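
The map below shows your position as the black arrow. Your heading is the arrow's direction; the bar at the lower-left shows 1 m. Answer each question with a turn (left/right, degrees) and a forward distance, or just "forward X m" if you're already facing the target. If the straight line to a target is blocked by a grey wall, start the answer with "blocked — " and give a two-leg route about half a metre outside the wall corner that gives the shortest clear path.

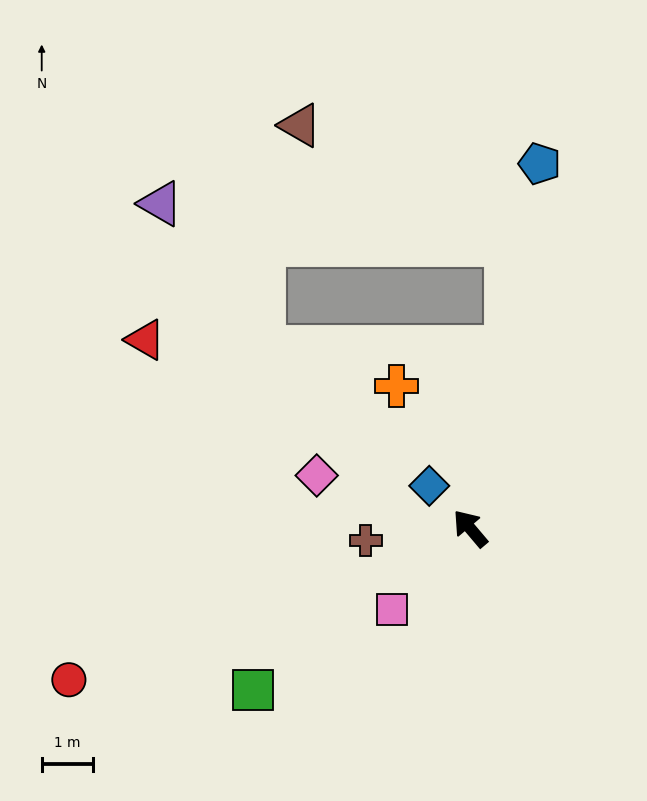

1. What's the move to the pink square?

turn left 96°, forward 2.2 m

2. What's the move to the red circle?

turn left 70°, forward 8.4 m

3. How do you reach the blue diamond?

turn left 4°, forward 1.2 m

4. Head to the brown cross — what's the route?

turn left 56°, forward 2.0 m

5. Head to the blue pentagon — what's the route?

turn right 51°, forward 7.2 m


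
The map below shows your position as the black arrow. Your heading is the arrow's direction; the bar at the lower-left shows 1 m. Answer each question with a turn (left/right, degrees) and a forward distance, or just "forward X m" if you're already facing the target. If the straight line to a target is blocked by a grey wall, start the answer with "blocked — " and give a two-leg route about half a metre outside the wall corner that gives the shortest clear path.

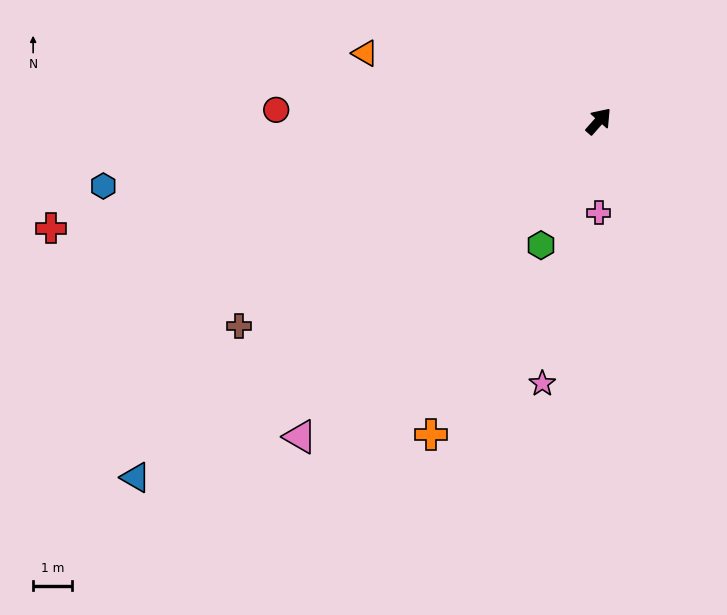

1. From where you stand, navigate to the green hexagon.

turn right 163°, forward 3.5 m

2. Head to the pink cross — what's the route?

turn right 139°, forward 2.3 m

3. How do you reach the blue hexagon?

turn left 139°, forward 12.8 m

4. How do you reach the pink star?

turn right 151°, forward 6.9 m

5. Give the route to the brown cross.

turn left 161°, forward 10.6 m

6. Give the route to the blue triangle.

turn left 169°, forward 15.0 m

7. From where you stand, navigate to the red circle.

turn left 129°, forward 8.3 m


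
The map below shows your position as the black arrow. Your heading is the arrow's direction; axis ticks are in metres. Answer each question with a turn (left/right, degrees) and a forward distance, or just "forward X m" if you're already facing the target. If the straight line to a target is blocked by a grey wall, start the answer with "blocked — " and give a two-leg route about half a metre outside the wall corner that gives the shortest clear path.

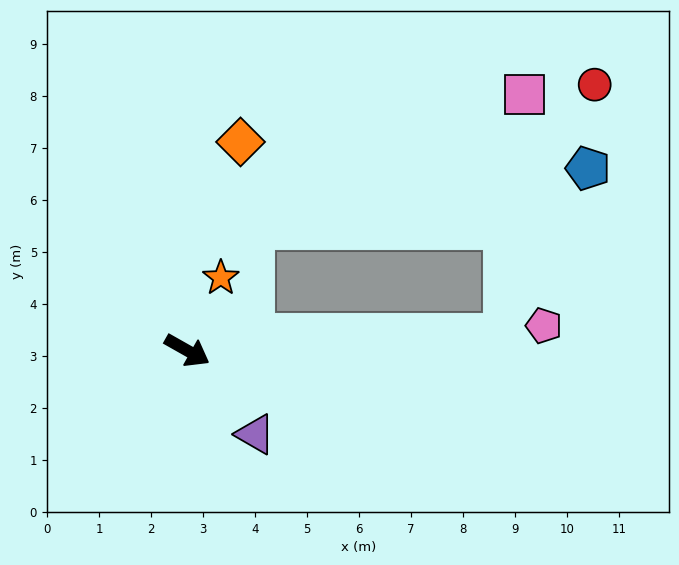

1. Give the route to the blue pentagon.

blocked — turn left 32°, forward 6.1 m, then turn left 61°, forward 3.6 m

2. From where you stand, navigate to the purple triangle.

turn right 21°, forward 2.1 m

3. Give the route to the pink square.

blocked — turn left 32°, forward 6.1 m, then turn left 83°, forward 4.6 m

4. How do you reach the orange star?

turn left 95°, forward 1.5 m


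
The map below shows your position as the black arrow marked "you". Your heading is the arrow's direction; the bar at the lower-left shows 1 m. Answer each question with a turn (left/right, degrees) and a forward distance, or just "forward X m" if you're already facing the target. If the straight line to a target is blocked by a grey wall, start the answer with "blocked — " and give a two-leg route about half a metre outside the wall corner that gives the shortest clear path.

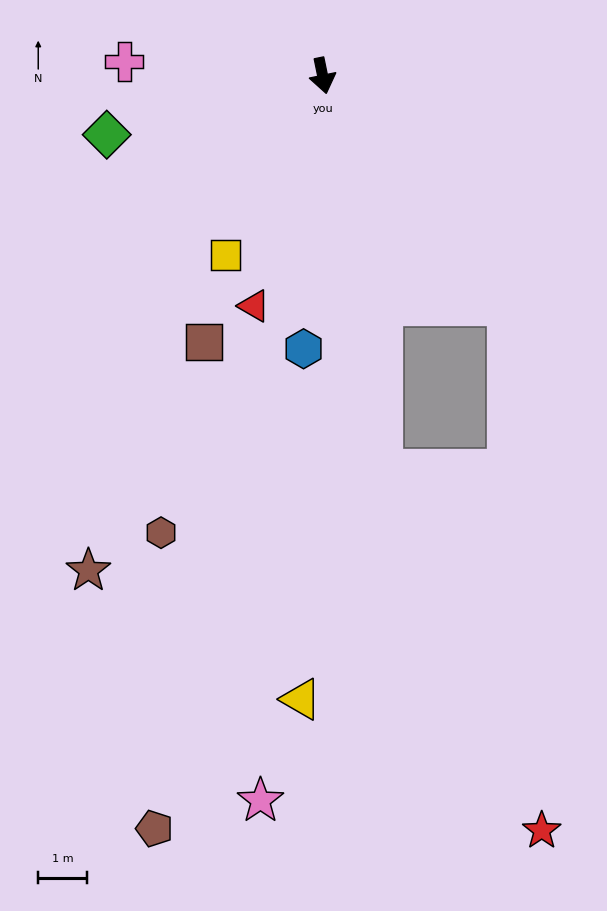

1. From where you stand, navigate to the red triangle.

turn right 28°, forward 4.9 m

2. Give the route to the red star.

blocked — turn right 3°, forward 8.2 m, then turn left 15°, forward 8.1 m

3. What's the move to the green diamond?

turn right 86°, forward 4.6 m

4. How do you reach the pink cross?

turn right 106°, forward 4.1 m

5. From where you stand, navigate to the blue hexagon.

turn right 16°, forward 5.6 m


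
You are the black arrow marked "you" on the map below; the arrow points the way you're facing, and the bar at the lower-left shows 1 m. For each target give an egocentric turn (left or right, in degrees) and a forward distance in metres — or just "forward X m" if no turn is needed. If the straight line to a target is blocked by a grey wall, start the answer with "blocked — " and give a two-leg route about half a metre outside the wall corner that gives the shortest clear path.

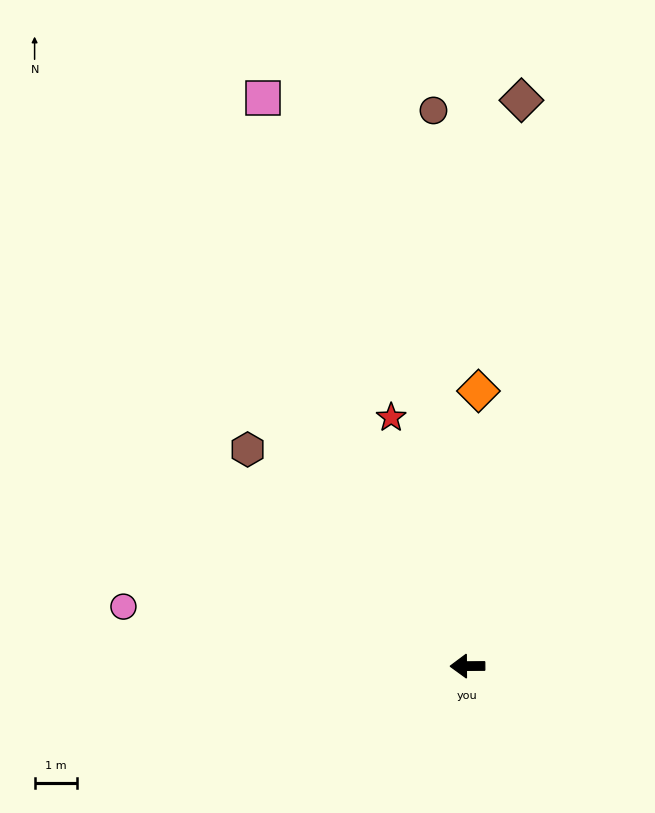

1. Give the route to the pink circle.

turn right 10°, forward 8.2 m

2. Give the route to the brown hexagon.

turn right 45°, forward 7.2 m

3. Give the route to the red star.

turn right 73°, forward 6.1 m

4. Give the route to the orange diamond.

turn right 93°, forward 6.5 m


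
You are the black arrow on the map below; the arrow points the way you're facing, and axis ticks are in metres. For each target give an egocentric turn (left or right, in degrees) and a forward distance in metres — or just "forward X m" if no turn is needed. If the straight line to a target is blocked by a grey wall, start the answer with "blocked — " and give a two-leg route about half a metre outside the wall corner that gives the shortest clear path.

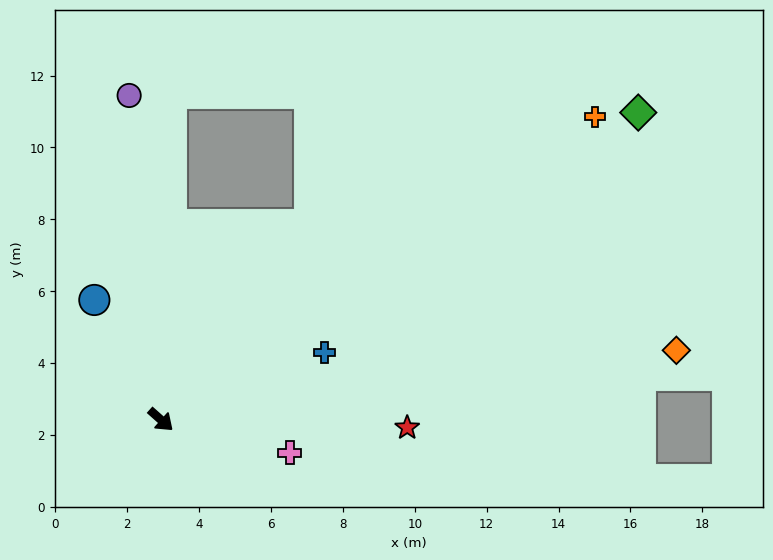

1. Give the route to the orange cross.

turn left 77°, forward 14.7 m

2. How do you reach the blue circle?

turn left 161°, forward 3.8 m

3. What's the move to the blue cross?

turn left 64°, forward 4.9 m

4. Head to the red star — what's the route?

turn left 40°, forward 6.9 m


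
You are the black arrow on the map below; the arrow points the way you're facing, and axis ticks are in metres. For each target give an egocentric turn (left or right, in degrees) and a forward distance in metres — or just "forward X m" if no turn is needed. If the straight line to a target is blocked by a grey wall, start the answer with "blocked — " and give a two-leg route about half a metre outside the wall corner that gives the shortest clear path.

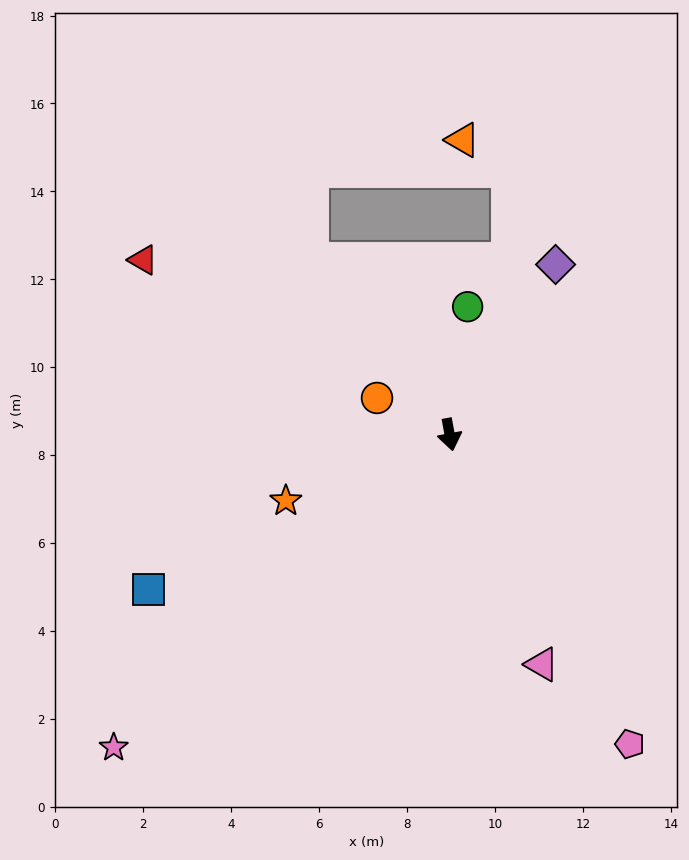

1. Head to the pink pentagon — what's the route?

turn left 20°, forward 8.1 m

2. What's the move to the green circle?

turn left 162°, forward 2.9 m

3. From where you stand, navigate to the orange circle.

turn right 127°, forward 1.9 m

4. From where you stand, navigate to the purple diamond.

turn left 138°, forward 4.6 m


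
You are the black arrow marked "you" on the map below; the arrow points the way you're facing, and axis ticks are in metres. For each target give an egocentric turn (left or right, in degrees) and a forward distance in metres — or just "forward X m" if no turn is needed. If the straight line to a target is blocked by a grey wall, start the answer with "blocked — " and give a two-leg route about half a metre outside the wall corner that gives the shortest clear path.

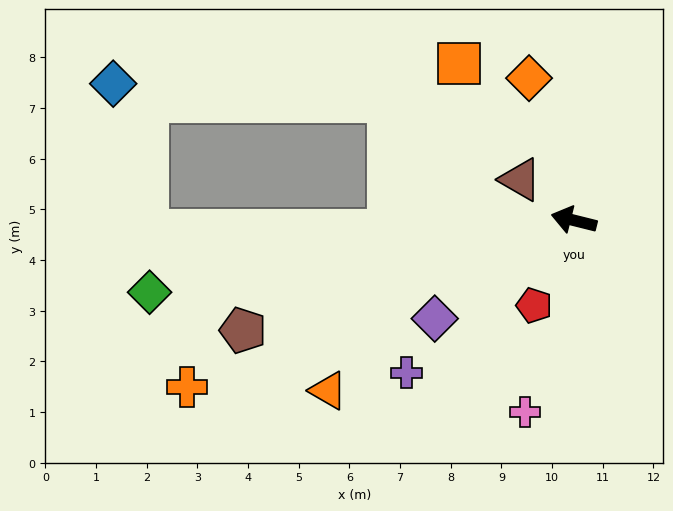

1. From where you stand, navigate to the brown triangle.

turn right 23°, forward 1.3 m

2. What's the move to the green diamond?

turn left 24°, forward 8.5 m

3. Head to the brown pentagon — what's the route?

turn left 32°, forward 6.9 m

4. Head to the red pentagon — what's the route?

turn left 79°, forward 1.9 m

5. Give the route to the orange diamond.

turn right 59°, forward 2.9 m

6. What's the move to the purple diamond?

turn left 49°, forward 3.4 m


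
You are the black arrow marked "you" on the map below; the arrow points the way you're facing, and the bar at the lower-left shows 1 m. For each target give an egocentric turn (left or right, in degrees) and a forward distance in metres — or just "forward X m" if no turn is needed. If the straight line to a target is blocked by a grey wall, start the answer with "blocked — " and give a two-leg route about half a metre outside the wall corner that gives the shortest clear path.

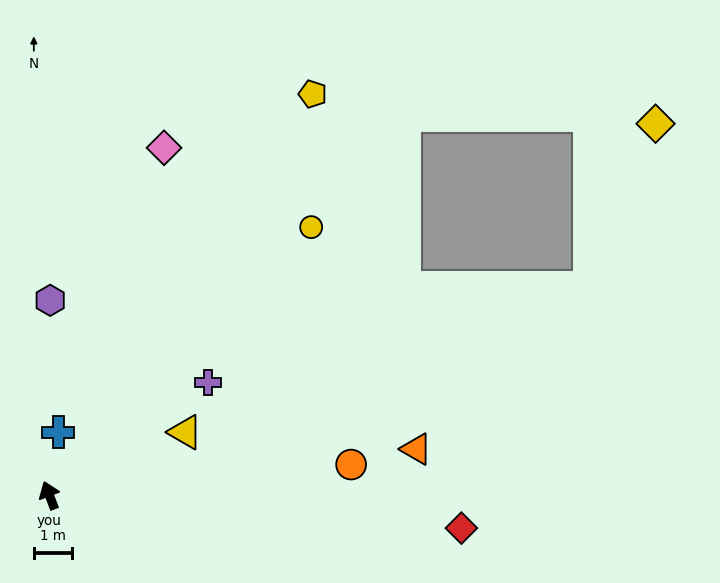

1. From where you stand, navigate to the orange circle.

turn right 105°, forward 7.9 m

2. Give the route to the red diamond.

turn right 115°, forward 10.8 m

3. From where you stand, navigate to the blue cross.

turn right 29°, forward 1.7 m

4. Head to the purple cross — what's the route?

turn right 75°, forward 5.1 m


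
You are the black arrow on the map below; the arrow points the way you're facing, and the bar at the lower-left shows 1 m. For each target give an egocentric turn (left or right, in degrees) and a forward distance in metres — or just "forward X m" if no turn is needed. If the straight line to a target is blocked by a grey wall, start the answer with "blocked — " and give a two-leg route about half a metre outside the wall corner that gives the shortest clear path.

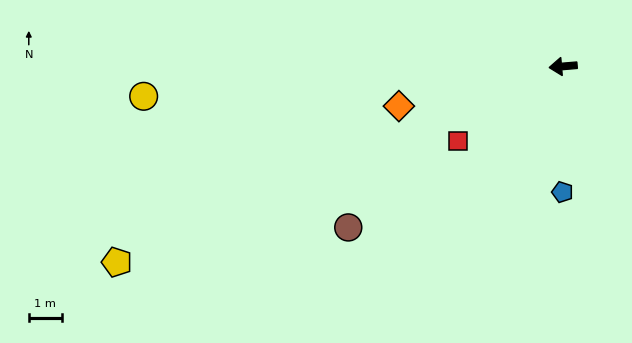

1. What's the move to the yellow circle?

forward 12.8 m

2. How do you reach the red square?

turn left 30°, forward 3.9 m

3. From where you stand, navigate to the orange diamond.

turn left 9°, forward 5.1 m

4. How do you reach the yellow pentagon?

turn left 19°, forward 14.8 m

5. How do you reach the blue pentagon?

turn left 85°, forward 3.8 m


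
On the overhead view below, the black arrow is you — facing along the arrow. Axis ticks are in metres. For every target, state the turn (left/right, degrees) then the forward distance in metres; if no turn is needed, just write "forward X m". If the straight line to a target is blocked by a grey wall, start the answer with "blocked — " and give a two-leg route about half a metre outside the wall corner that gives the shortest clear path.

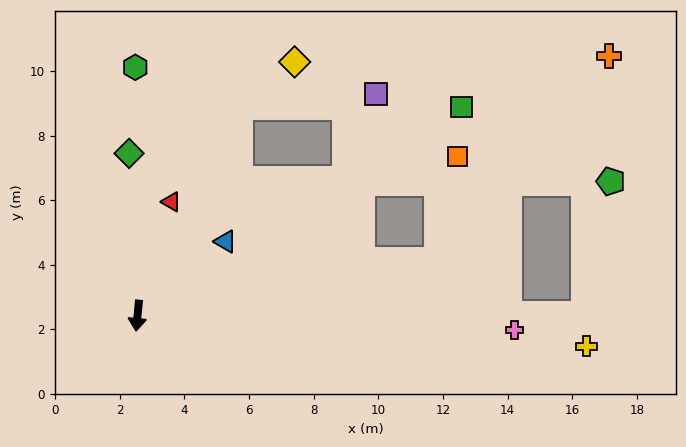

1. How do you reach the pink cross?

turn left 93°, forward 11.7 m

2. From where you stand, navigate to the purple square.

blocked — turn left 160°, forward 7.2 m, then turn right 59°, forward 4.2 m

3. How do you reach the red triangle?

turn left 169°, forward 3.7 m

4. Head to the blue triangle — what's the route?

turn left 136°, forward 3.6 m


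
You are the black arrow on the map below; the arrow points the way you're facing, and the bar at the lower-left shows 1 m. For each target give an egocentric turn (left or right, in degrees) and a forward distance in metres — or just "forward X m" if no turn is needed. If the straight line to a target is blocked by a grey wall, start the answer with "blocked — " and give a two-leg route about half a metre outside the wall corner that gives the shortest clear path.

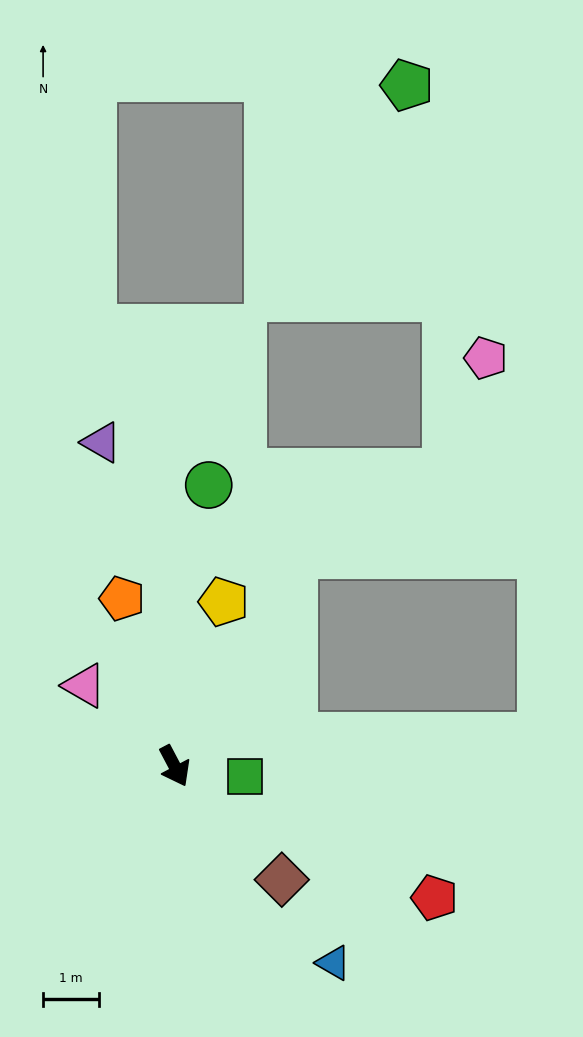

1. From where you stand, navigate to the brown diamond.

turn left 16°, forward 2.8 m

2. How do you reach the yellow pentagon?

turn left 136°, forward 3.1 m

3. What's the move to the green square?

turn left 54°, forward 1.3 m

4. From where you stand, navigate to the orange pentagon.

turn left 170°, forward 3.2 m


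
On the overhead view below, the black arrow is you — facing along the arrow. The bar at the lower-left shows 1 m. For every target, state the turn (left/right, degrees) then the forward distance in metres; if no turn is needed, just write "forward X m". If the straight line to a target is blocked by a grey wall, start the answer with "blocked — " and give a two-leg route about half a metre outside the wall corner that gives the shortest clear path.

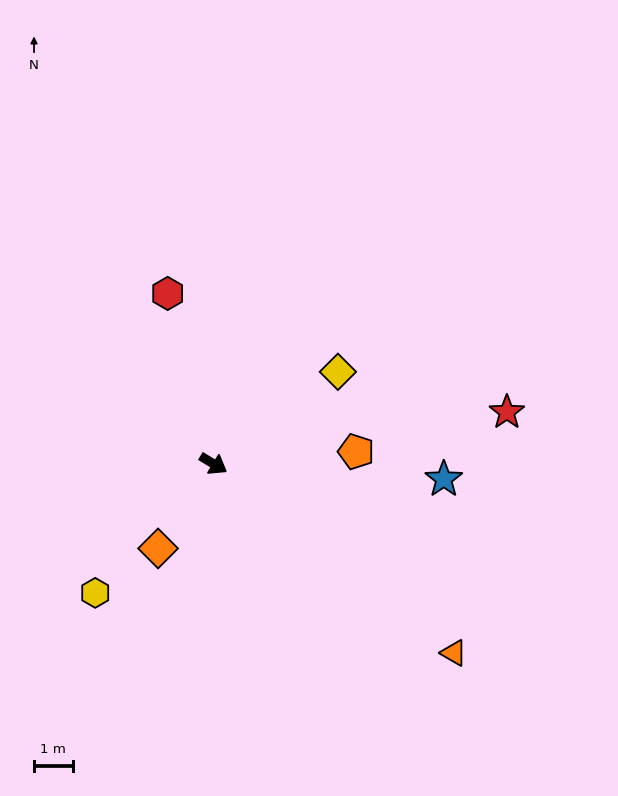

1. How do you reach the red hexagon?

turn left 136°, forward 4.5 m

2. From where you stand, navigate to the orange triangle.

turn right 7°, forward 7.9 m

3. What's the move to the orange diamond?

turn right 92°, forward 2.6 m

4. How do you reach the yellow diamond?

turn left 68°, forward 4.0 m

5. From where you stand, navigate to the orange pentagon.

turn left 36°, forward 3.7 m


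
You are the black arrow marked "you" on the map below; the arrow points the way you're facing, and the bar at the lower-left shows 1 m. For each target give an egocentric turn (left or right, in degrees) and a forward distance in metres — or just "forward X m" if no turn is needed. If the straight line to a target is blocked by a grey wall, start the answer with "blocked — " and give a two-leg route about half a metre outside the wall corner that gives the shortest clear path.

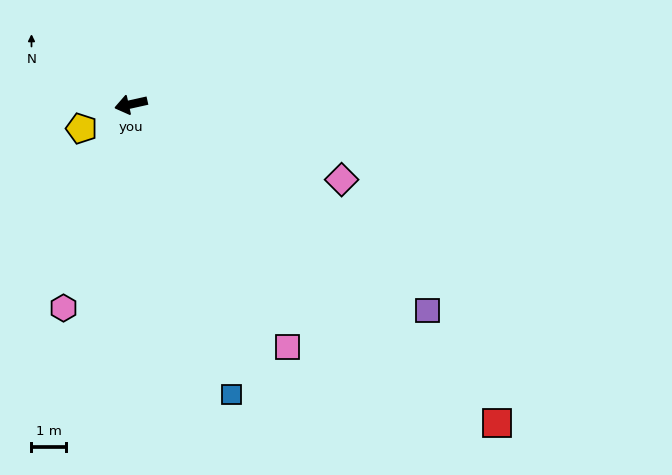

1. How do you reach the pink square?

turn left 110°, forward 8.3 m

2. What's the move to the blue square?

turn left 97°, forward 8.8 m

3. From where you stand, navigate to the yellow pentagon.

turn left 14°, forward 1.6 m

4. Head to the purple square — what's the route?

turn left 133°, forward 10.4 m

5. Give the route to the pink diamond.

turn left 148°, forward 6.4 m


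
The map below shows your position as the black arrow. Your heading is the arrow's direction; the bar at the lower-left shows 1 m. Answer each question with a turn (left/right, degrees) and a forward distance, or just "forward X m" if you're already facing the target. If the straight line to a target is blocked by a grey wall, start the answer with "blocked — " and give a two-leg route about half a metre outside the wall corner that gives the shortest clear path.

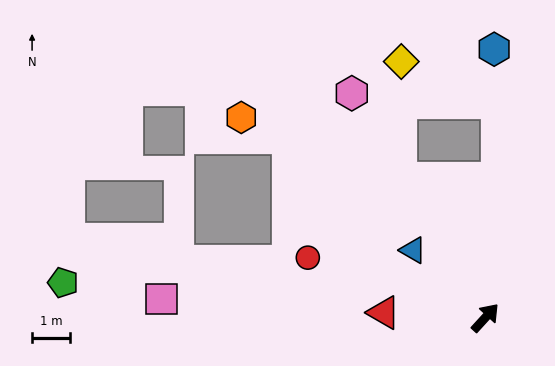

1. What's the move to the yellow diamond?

blocked — turn left 74°, forward 4.3 m, then turn right 32°, forward 3.1 m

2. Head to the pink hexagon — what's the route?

turn left 73°, forward 6.9 m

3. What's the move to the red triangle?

turn left 130°, forward 2.7 m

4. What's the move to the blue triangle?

turn left 89°, forward 2.6 m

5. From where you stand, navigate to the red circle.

turn left 114°, forward 4.9 m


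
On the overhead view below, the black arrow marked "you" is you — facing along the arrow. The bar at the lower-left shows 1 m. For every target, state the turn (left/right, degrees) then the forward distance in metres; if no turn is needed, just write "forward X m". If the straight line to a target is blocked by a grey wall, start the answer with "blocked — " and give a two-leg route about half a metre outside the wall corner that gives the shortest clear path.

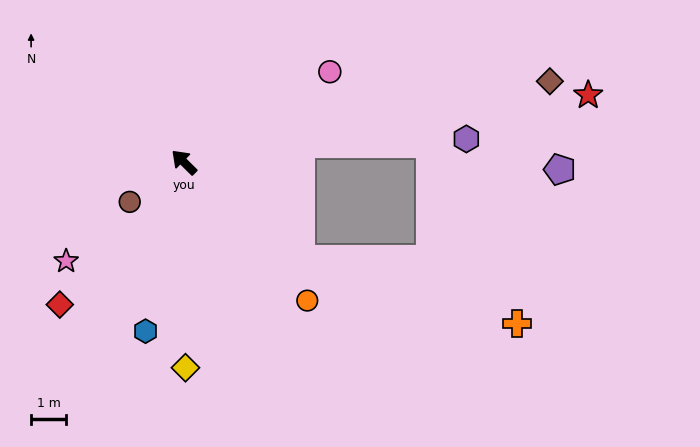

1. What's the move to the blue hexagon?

turn left 122°, forward 4.9 m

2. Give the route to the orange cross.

blocked — turn right 175°, forward 4.3 m, then turn left 23°, forward 6.4 m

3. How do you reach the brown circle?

turn left 81°, forward 1.9 m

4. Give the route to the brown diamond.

turn right 123°, forward 10.6 m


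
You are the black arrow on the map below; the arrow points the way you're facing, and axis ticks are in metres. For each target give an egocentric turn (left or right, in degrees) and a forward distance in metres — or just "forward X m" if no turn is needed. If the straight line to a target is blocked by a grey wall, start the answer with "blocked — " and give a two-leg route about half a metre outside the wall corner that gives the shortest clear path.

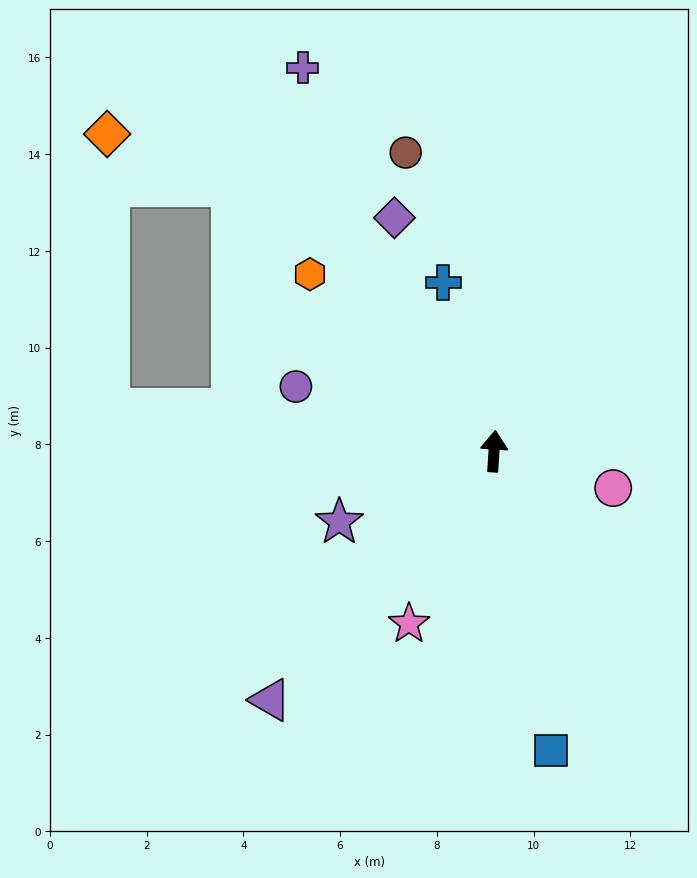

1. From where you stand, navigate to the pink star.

turn left 157°, forward 4.0 m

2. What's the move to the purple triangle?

turn left 142°, forward 6.9 m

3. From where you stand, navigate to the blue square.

turn right 166°, forward 6.3 m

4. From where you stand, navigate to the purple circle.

turn left 76°, forward 4.3 m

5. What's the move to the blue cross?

turn left 20°, forward 3.6 m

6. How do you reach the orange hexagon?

turn left 50°, forward 5.3 m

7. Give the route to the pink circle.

turn right 104°, forward 2.6 m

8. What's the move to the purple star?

turn left 118°, forward 3.5 m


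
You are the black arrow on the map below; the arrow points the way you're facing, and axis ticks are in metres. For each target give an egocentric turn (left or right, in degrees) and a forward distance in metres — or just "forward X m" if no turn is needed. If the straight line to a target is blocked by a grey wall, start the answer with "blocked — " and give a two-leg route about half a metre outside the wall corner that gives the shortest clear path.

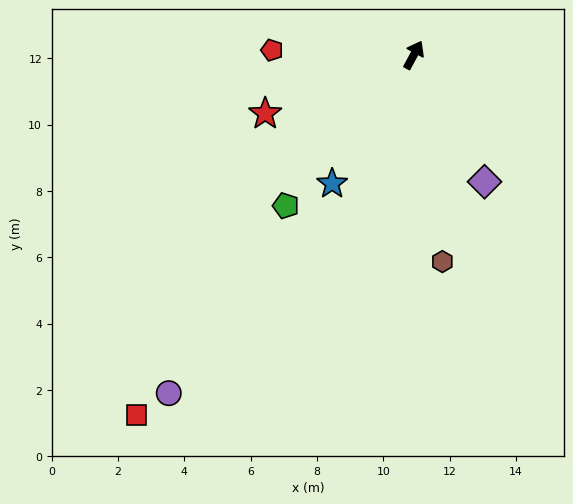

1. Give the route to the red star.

turn left 140°, forward 4.8 m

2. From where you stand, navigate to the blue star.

turn left 176°, forward 4.6 m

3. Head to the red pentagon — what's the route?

turn left 116°, forward 4.3 m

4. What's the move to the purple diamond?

turn right 123°, forward 4.4 m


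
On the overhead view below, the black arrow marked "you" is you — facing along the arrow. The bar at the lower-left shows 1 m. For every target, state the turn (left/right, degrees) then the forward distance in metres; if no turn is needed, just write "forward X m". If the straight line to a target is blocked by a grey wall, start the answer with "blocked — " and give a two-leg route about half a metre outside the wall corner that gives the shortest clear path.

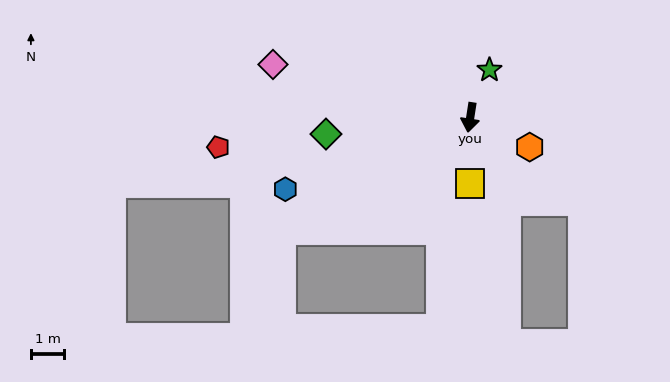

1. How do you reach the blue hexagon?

turn right 60°, forward 5.9 m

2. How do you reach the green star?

turn left 167°, forward 1.5 m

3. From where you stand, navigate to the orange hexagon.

turn left 72°, forward 2.0 m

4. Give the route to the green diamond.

turn right 75°, forward 4.3 m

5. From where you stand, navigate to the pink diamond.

turn right 96°, forward 6.1 m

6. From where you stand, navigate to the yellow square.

turn left 9°, forward 2.0 m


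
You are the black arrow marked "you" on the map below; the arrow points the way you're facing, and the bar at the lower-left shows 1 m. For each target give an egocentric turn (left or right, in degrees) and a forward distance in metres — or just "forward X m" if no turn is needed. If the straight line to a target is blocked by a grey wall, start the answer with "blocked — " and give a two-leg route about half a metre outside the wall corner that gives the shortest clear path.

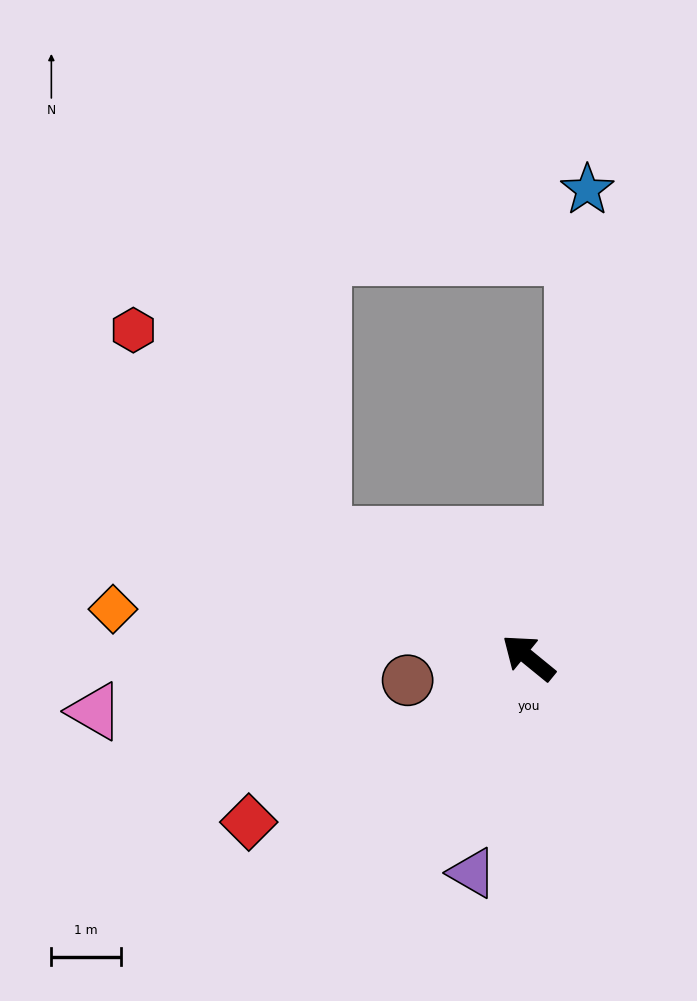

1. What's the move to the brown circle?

turn left 50°, forward 1.8 m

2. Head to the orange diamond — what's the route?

turn left 33°, forward 6.0 m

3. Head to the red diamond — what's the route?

turn left 70°, forward 4.7 m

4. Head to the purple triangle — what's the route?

turn left 115°, forward 3.2 m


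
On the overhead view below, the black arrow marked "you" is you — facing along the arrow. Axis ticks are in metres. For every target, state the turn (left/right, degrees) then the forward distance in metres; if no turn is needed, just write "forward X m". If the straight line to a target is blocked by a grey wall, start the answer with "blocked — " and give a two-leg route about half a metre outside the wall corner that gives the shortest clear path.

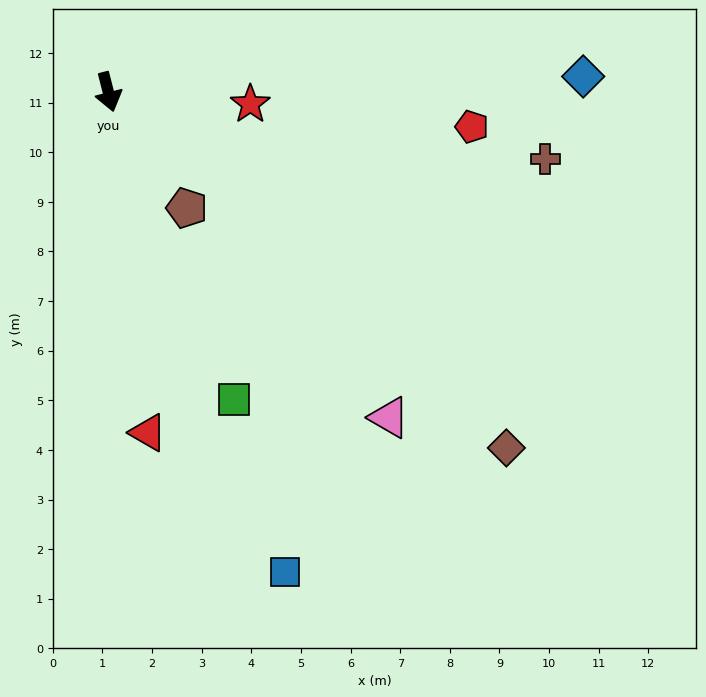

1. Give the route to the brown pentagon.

turn left 20°, forward 2.8 m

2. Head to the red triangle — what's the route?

turn right 8°, forward 6.9 m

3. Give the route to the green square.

turn left 8°, forward 6.7 m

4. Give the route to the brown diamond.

turn left 34°, forward 10.8 m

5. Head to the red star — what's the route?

turn left 71°, forward 2.9 m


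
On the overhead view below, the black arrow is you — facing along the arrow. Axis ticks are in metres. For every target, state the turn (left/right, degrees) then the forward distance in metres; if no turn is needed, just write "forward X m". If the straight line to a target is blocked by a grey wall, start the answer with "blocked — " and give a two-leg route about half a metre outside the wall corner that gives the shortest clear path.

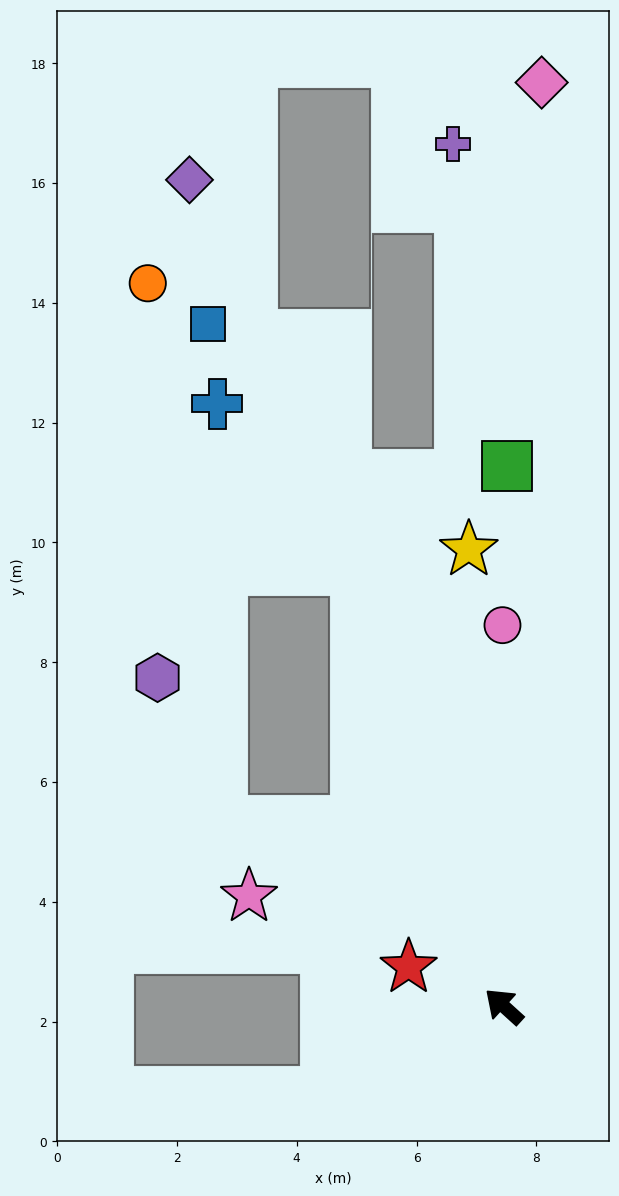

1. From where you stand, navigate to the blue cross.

blocked — turn right 29°, forward 7.7 m, then turn left 21°, forward 3.6 m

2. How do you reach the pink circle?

turn right 48°, forward 6.4 m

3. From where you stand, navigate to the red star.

turn left 20°, forward 1.7 m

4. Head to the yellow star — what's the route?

turn right 43°, forward 7.6 m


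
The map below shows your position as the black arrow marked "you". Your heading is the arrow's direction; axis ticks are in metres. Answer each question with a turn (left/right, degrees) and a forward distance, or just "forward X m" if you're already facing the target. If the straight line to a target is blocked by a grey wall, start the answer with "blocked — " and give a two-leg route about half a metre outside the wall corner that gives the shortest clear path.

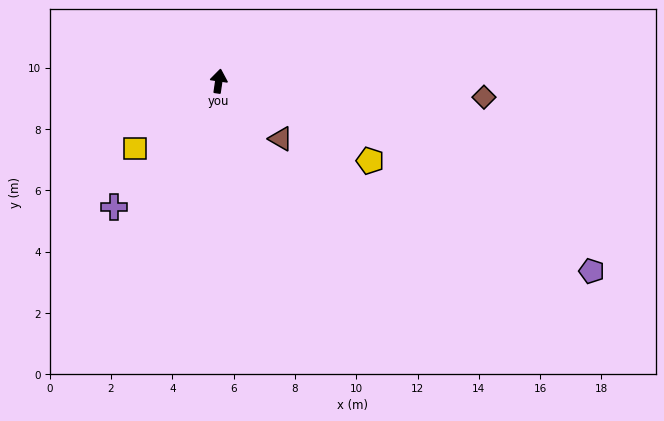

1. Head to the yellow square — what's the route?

turn left 137°, forward 3.5 m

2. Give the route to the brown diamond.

turn right 85°, forward 8.7 m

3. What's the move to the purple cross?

turn left 149°, forward 5.3 m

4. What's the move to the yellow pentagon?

turn right 109°, forward 5.6 m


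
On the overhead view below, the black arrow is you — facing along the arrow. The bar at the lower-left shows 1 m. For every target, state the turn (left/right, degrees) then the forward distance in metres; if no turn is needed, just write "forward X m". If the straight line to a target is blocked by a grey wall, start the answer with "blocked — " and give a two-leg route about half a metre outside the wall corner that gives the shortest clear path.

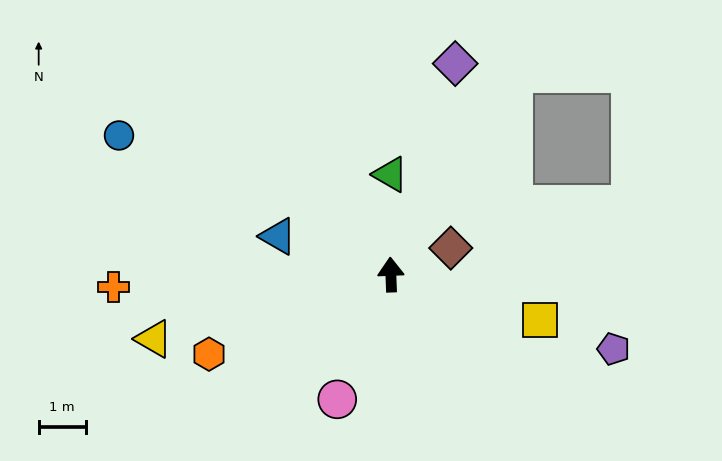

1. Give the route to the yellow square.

turn right 109°, forward 3.3 m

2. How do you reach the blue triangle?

turn left 69°, forward 2.5 m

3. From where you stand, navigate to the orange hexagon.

turn left 111°, forward 4.2 m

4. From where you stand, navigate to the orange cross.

turn left 90°, forward 5.9 m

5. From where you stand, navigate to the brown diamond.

turn right 68°, forward 1.4 m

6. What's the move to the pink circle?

turn left 155°, forward 2.9 m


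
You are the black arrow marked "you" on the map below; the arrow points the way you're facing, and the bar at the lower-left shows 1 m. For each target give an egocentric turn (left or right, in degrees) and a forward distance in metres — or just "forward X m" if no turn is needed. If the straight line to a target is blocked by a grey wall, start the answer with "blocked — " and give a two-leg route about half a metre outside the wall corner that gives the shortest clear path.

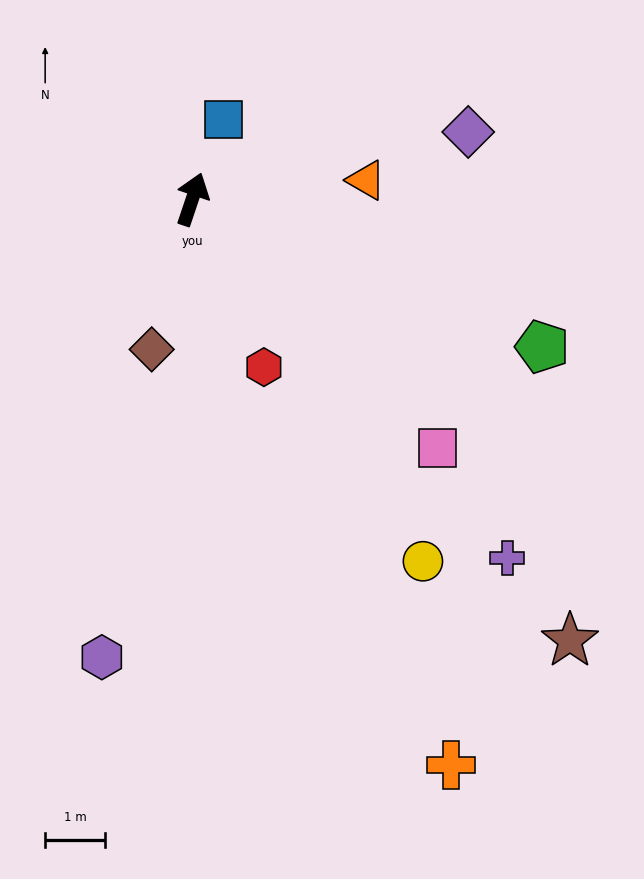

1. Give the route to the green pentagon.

turn right 94°, forward 6.4 m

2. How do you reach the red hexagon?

turn right 138°, forward 3.1 m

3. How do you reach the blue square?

turn right 3°, forward 1.4 m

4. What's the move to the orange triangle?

turn right 65°, forward 2.9 m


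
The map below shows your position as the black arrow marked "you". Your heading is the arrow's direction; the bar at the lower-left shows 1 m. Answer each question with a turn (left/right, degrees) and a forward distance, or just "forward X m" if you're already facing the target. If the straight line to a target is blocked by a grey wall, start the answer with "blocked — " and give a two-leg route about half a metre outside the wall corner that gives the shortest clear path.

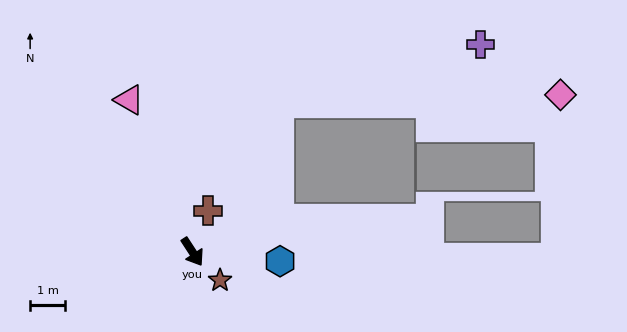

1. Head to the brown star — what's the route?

turn left 11°, forward 1.1 m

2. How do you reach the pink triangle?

turn left 169°, forward 4.7 m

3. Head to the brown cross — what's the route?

turn left 126°, forward 1.3 m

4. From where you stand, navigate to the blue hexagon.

turn left 51°, forward 2.5 m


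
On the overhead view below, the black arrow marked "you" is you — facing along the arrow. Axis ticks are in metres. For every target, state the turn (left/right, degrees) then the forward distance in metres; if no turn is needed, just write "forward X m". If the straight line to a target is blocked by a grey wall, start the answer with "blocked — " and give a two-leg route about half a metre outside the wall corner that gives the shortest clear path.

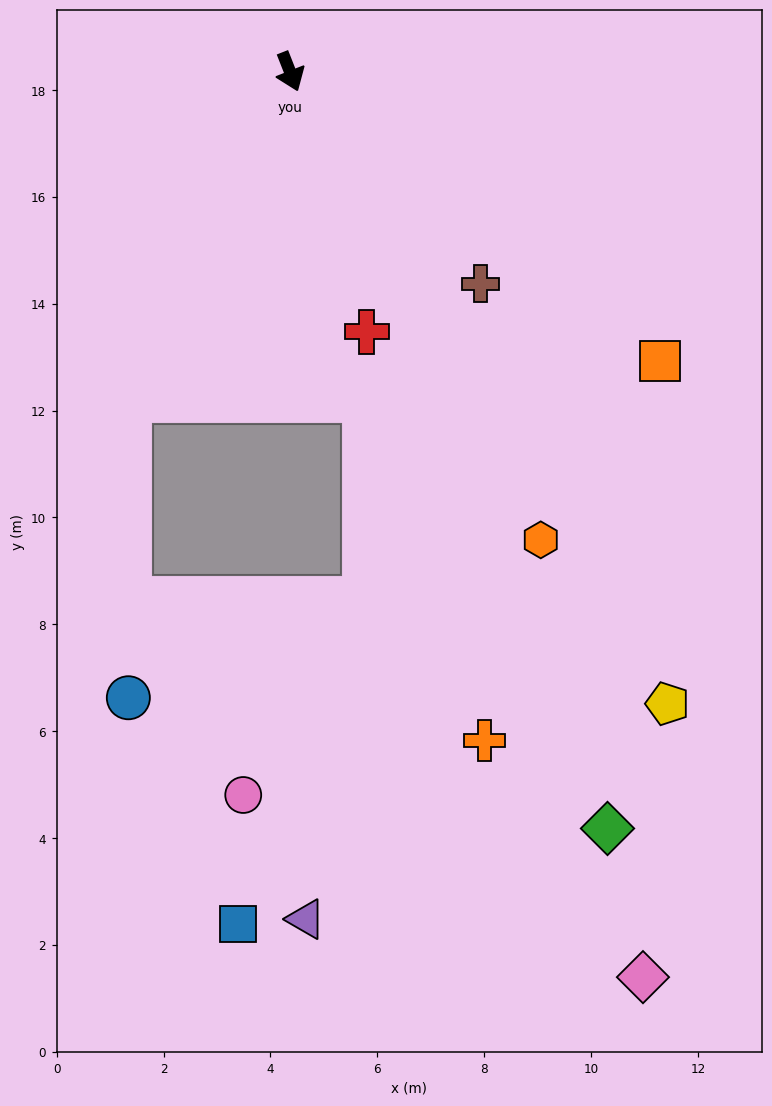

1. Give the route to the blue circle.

blocked — turn right 48°, forward 6.8 m, then turn left 26°, forward 5.6 m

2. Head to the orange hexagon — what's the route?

turn left 7°, forward 9.9 m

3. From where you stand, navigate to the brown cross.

turn left 20°, forward 5.3 m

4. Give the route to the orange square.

turn left 30°, forward 8.8 m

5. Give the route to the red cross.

turn right 5°, forward 5.1 m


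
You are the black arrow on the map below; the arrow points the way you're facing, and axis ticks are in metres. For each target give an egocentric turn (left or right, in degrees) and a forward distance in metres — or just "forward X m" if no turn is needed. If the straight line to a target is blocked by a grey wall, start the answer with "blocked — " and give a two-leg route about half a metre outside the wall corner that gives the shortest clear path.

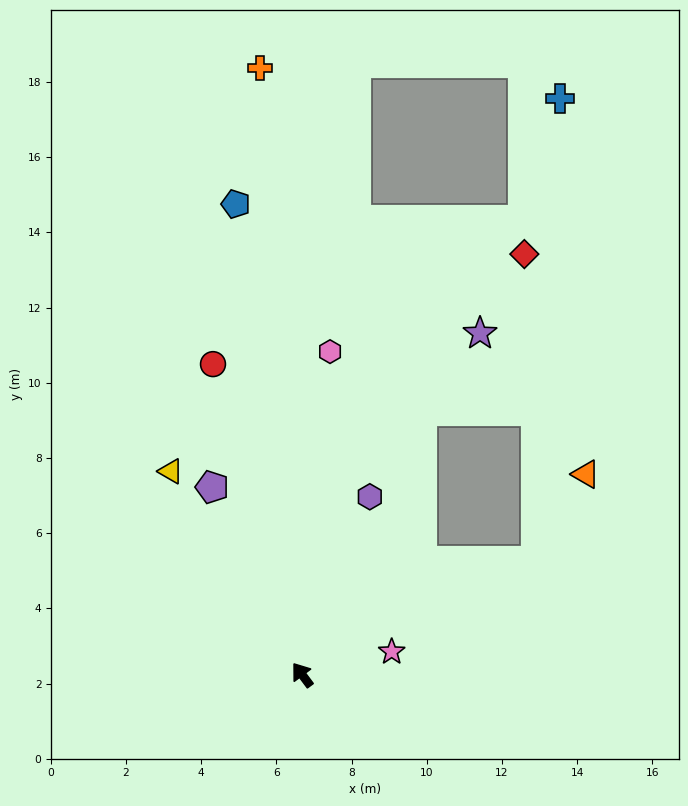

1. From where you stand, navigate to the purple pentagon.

turn right 11°, forward 5.5 m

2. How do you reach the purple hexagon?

turn right 58°, forward 5.1 m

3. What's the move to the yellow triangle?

turn right 4°, forward 6.4 m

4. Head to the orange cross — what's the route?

turn right 33°, forward 16.2 m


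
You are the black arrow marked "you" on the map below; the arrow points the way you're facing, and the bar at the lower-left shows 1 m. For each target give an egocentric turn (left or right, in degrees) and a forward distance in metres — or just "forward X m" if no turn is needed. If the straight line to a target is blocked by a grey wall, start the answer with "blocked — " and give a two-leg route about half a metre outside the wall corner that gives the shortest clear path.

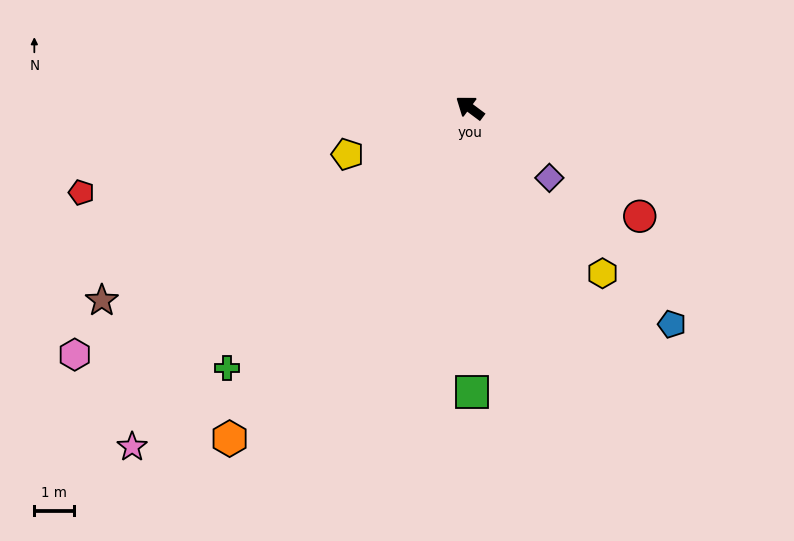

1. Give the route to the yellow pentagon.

turn left 57°, forward 3.3 m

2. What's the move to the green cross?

turn left 84°, forward 9.1 m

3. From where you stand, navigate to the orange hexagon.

turn left 91°, forward 10.4 m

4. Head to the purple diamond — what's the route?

turn left 175°, forward 2.7 m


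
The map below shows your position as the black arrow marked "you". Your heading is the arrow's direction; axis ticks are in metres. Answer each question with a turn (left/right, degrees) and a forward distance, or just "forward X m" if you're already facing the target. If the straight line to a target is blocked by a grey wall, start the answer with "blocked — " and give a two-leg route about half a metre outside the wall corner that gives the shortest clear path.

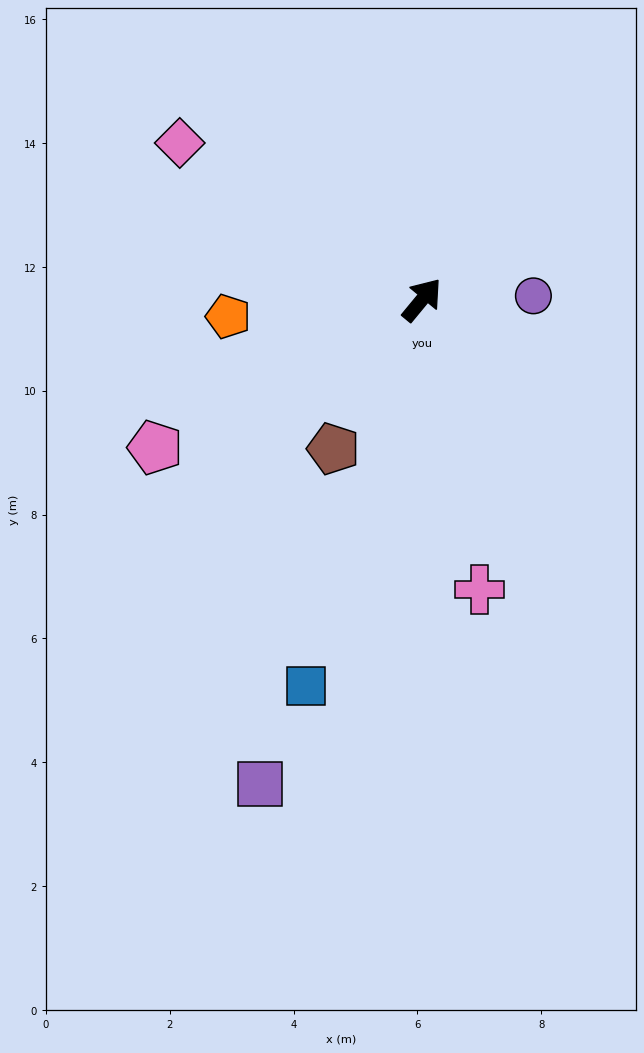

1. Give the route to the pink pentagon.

turn left 159°, forward 4.9 m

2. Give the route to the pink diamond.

turn left 97°, forward 4.7 m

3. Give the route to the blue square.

turn right 157°, forward 6.5 m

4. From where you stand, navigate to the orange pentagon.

turn left 135°, forward 3.1 m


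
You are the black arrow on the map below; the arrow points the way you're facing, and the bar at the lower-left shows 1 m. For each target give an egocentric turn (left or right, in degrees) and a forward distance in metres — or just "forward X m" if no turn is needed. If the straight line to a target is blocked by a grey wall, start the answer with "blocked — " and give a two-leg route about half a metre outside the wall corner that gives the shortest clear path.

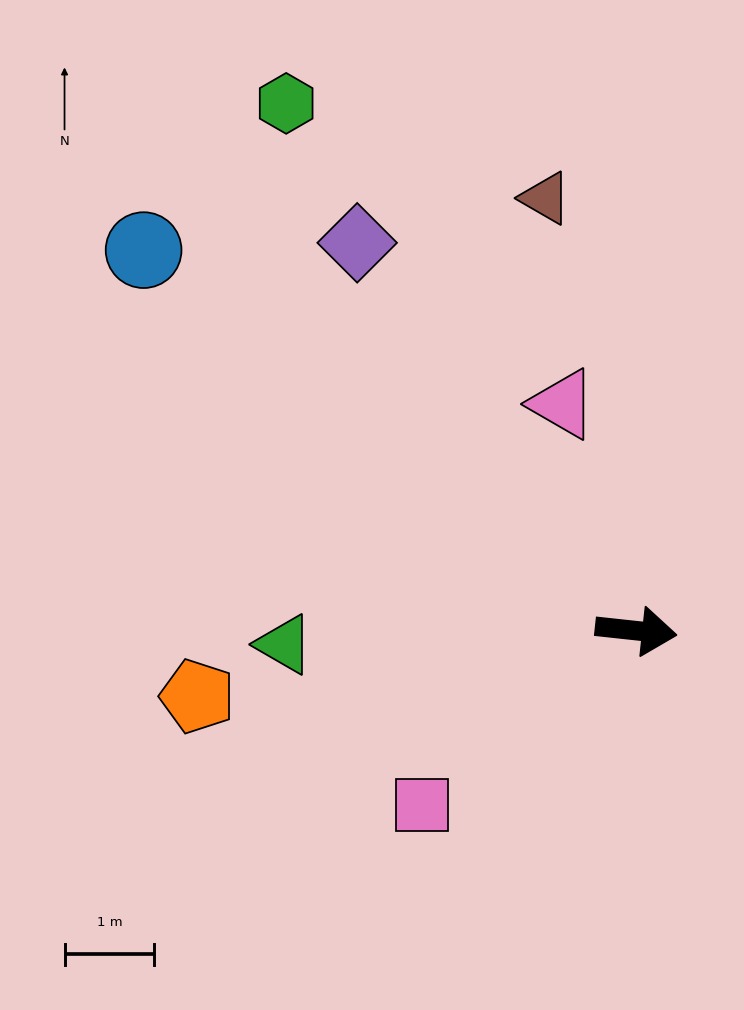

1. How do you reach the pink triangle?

turn left 114°, forward 2.6 m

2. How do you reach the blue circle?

turn left 148°, forward 6.9 m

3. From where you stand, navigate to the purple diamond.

turn left 132°, forward 5.3 m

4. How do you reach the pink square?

turn right 135°, forward 3.1 m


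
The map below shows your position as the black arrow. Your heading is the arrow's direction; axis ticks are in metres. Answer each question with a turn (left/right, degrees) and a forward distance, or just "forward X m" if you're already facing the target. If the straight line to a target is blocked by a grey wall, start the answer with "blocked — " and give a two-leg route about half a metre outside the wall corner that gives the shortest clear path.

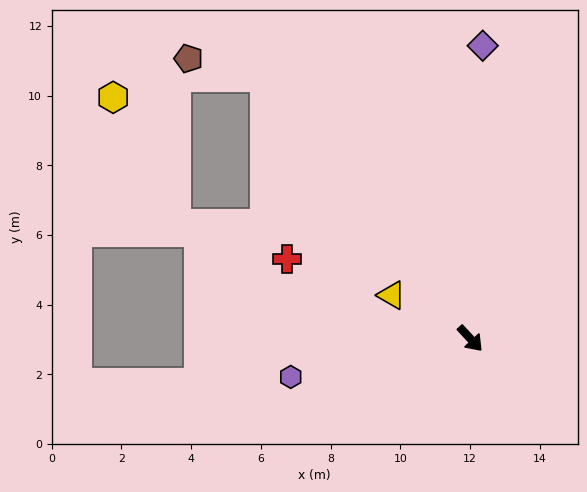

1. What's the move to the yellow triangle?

turn right 162°, forward 2.6 m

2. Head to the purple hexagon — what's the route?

turn right 121°, forward 5.3 m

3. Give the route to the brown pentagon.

blocked — turn left 176°, forward 9.5 m, then turn left 37°, forward 2.2 m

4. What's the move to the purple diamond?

turn left 135°, forward 8.4 m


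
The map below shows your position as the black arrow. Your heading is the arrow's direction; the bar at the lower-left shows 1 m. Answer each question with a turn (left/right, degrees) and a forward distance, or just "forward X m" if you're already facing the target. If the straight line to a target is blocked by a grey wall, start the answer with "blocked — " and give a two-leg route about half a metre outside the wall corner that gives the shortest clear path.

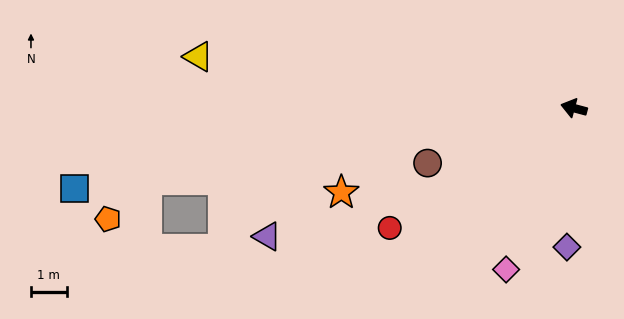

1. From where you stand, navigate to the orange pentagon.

blocked — turn left 24°, forward 12.1 m, then turn left 36°, forward 1.6 m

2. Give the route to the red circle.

turn left 48°, forward 6.1 m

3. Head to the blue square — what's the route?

turn left 24°, forward 14.1 m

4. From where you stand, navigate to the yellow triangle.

turn left 7°, forward 10.6 m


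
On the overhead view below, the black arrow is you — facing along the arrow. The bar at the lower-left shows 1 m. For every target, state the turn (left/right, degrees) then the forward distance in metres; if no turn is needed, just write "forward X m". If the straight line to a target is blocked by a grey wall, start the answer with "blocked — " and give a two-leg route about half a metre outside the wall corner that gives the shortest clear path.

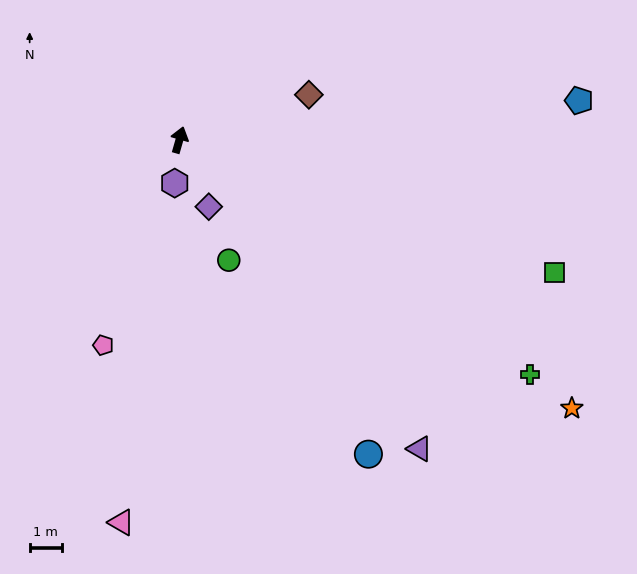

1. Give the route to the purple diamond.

turn right 140°, forward 2.3 m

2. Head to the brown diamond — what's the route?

turn right 55°, forward 4.3 m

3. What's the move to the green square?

turn right 94°, forward 12.3 m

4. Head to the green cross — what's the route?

turn right 108°, forward 13.1 m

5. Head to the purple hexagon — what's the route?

turn right 170°, forward 1.4 m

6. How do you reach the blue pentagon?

turn right 68°, forward 12.5 m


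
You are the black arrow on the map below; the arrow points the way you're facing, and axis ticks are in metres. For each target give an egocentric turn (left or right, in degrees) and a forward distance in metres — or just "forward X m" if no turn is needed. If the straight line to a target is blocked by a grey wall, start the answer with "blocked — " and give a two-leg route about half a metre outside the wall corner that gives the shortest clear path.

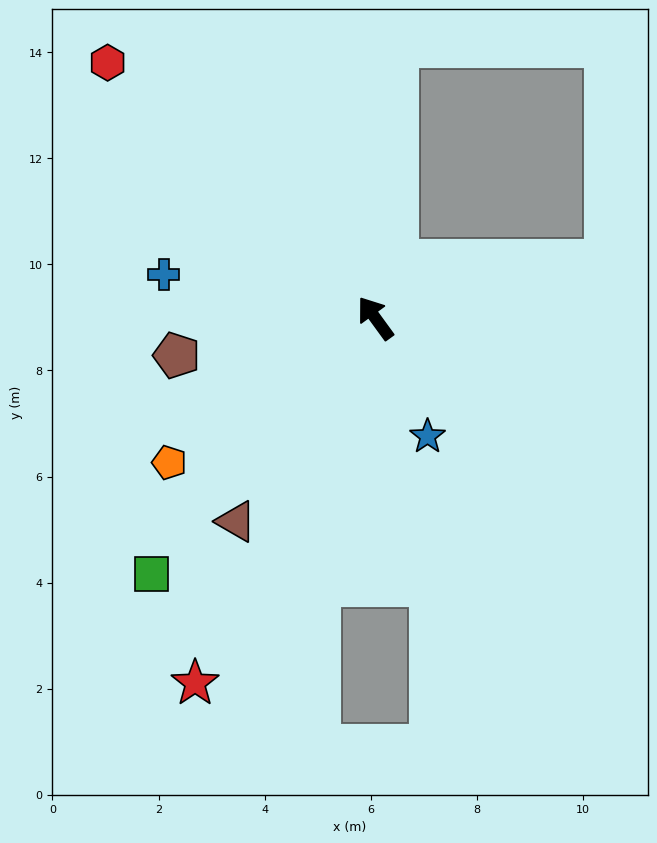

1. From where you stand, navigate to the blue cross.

turn left 42°, forward 4.1 m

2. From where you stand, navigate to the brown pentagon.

turn left 65°, forward 3.8 m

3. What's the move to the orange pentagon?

turn left 89°, forward 4.7 m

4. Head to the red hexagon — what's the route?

turn left 10°, forward 7.0 m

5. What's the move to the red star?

turn left 118°, forward 7.7 m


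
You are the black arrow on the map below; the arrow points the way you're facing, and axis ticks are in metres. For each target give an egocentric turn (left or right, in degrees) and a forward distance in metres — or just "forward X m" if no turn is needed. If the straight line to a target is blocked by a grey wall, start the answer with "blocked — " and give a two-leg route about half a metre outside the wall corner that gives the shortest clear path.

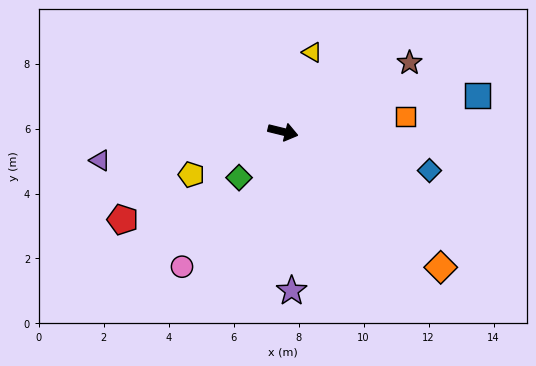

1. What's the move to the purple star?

turn right 73°, forward 4.9 m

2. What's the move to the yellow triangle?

turn left 84°, forward 2.6 m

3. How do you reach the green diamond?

turn right 120°, forward 2.0 m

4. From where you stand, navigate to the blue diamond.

forward 4.7 m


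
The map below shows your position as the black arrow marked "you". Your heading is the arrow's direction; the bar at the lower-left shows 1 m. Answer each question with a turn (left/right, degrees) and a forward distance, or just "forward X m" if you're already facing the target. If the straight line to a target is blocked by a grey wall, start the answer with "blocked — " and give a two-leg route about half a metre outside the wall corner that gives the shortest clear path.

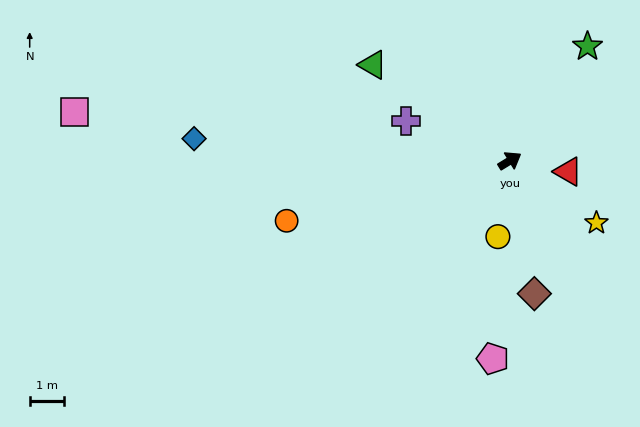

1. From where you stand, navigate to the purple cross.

turn left 128°, forward 3.3 m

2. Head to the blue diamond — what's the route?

turn left 145°, forward 9.3 m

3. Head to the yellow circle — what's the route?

turn right 130°, forward 2.2 m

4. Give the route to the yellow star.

turn right 67°, forward 3.1 m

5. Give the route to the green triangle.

turn left 114°, forward 4.9 m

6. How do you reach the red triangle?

turn right 42°, forward 1.7 m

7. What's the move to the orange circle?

turn left 164°, forward 6.8 m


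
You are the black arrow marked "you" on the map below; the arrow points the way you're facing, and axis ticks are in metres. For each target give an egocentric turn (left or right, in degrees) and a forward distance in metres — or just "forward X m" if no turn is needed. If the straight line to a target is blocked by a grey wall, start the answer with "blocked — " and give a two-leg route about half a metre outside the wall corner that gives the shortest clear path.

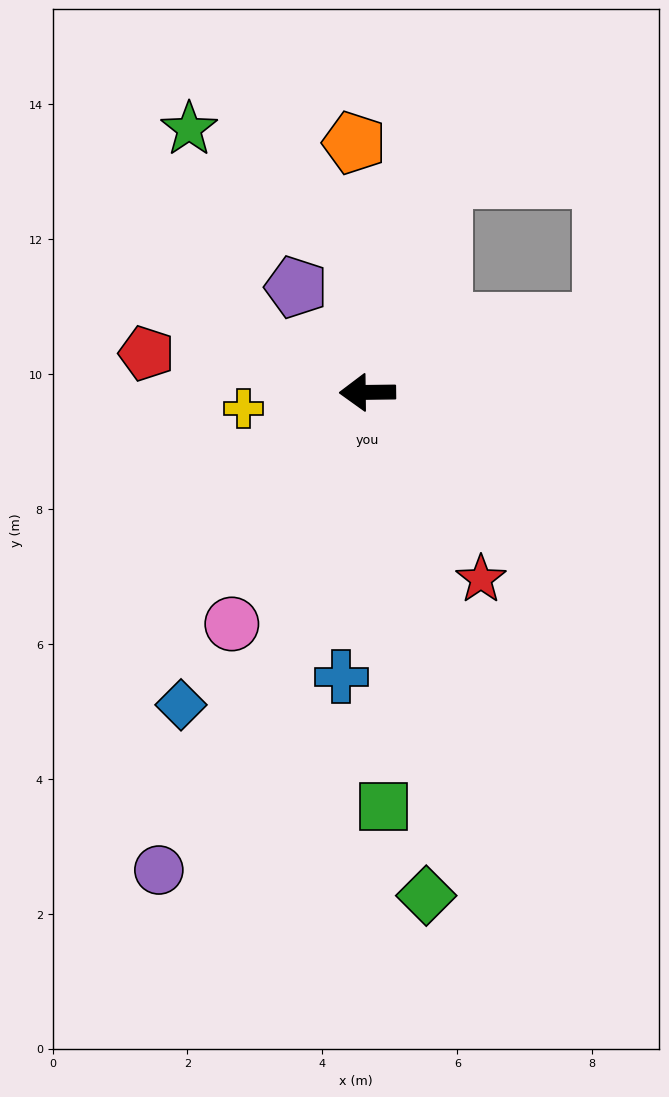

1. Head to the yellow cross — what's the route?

turn left 7°, forward 1.9 m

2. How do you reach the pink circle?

turn left 59°, forward 4.0 m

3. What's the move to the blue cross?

turn left 84°, forward 4.2 m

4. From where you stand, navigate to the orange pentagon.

turn right 88°, forward 3.7 m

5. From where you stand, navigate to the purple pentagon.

turn right 57°, forward 1.9 m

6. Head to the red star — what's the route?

turn left 121°, forward 3.2 m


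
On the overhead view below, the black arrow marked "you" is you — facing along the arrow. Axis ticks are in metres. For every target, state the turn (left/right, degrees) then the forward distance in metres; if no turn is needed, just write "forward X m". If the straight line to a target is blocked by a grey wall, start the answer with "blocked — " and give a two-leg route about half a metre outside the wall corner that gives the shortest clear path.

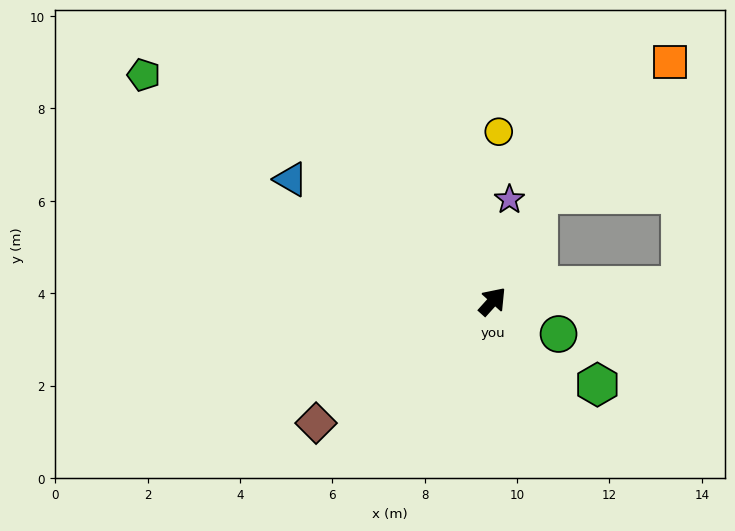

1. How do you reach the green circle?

turn right 74°, forward 1.6 m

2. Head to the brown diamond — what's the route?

turn left 167°, forward 4.6 m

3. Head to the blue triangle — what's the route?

turn left 101°, forward 5.1 m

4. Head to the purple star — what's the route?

turn left 33°, forward 2.2 m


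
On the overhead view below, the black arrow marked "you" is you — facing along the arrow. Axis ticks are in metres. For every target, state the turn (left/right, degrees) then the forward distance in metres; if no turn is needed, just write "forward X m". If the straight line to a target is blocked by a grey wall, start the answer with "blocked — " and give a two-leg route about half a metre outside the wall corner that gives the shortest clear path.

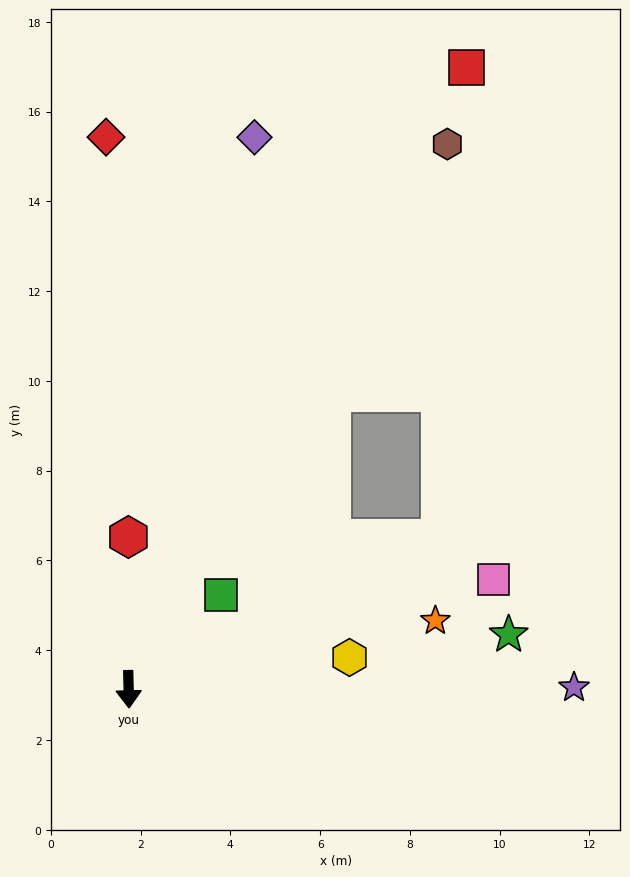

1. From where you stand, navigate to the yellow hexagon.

turn left 97°, forward 5.0 m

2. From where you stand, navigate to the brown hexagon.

turn left 148°, forward 14.1 m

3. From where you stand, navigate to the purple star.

turn left 89°, forward 9.9 m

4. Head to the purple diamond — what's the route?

turn left 166°, forward 12.6 m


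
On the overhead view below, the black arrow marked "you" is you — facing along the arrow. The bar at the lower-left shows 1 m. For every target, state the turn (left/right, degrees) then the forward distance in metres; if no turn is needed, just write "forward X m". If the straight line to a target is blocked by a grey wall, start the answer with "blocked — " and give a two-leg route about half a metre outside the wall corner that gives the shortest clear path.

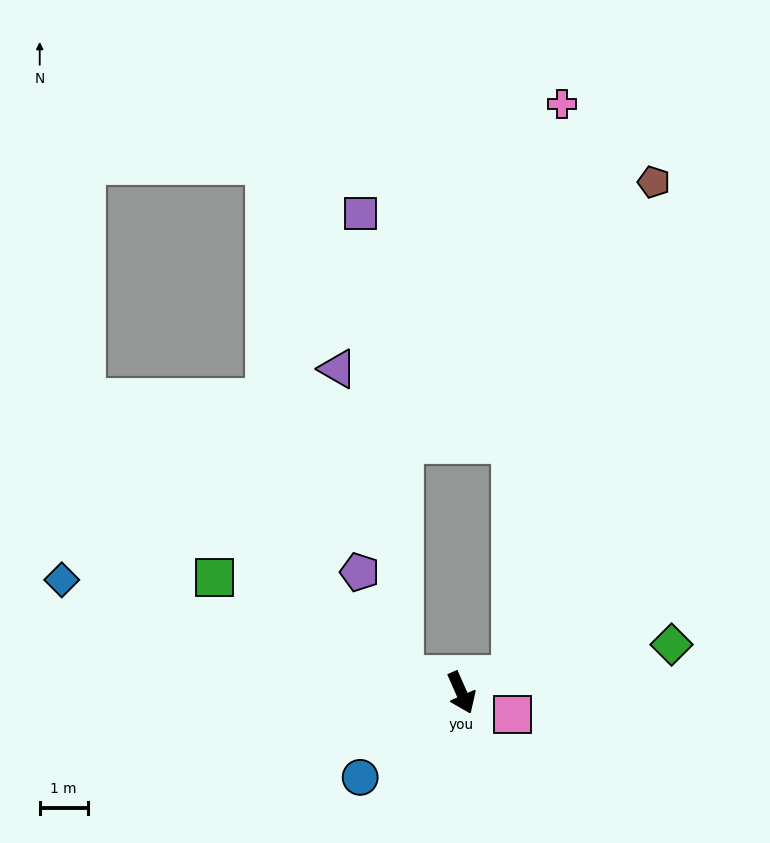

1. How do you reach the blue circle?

turn right 74°, forward 2.8 m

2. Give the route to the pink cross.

blocked — turn left 85°, forward 1.1 m, then turn left 66°, forward 12.0 m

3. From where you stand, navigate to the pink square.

turn left 43°, forward 1.2 m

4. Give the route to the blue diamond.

turn right 129°, forward 8.7 m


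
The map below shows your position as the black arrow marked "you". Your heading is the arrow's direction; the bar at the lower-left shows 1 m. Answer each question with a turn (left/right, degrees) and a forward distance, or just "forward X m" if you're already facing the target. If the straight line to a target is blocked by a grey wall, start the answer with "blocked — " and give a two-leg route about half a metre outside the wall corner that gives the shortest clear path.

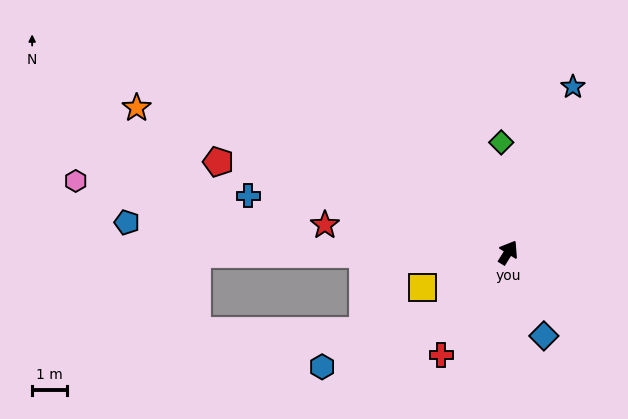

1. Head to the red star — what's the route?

turn left 113°, forward 5.3 m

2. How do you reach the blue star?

turn left 11°, forward 5.1 m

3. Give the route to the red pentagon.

turn left 105°, forward 8.7 m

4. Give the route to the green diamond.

turn left 36°, forward 3.1 m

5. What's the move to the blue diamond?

turn right 125°, forward 2.6 m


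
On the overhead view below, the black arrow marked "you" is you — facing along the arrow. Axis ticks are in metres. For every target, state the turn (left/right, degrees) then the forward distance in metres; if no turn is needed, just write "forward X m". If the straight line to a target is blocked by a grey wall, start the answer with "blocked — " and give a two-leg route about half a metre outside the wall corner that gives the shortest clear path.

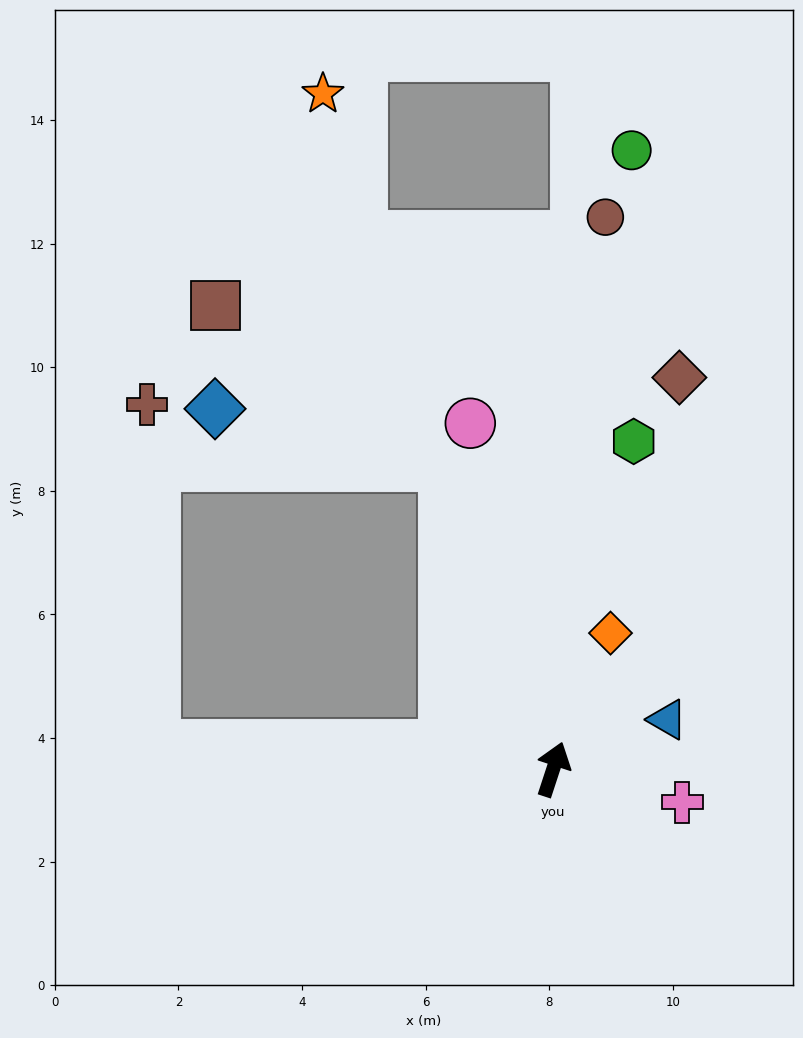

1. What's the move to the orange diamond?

turn right 5°, forward 2.4 m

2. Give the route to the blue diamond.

blocked — turn left 38°, forward 5.2 m, then turn left 56°, forward 3.8 m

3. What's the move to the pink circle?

turn left 32°, forward 5.8 m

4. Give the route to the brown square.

blocked — turn left 38°, forward 5.2 m, then turn left 35°, forward 4.5 m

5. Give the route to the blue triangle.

turn right 48°, forward 2.0 m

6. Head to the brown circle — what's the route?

turn left 13°, forward 9.0 m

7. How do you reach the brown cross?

blocked — turn left 105°, forward 6.5 m, then turn right 86°, forward 5.5 m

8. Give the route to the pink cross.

turn right 86°, forward 2.2 m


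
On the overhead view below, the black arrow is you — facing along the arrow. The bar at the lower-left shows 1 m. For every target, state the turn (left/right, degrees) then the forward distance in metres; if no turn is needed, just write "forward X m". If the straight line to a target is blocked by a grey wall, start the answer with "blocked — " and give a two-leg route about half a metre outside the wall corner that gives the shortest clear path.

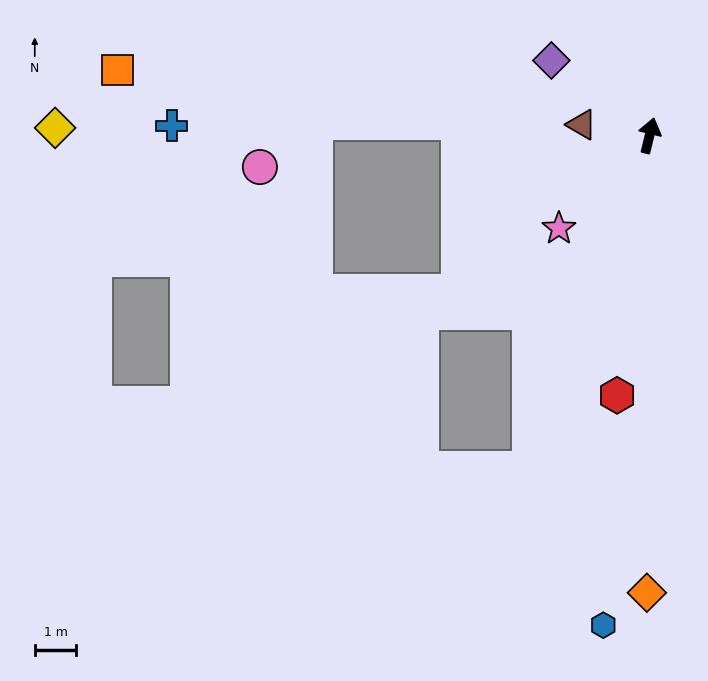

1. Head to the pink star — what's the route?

turn left 149°, forward 3.1 m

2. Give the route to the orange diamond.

turn right 167°, forward 11.1 m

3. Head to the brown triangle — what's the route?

turn left 95°, forward 1.7 m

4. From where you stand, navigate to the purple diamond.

turn left 66°, forward 3.0 m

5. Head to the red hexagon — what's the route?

turn right 173°, forward 6.3 m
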